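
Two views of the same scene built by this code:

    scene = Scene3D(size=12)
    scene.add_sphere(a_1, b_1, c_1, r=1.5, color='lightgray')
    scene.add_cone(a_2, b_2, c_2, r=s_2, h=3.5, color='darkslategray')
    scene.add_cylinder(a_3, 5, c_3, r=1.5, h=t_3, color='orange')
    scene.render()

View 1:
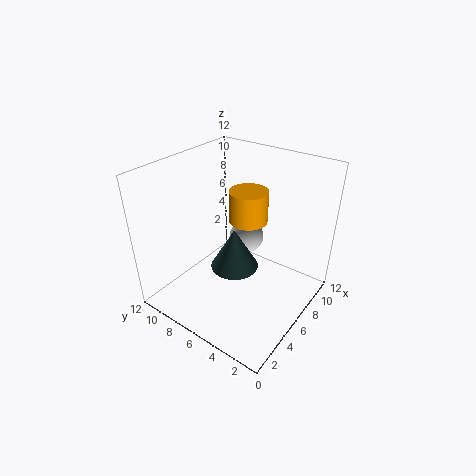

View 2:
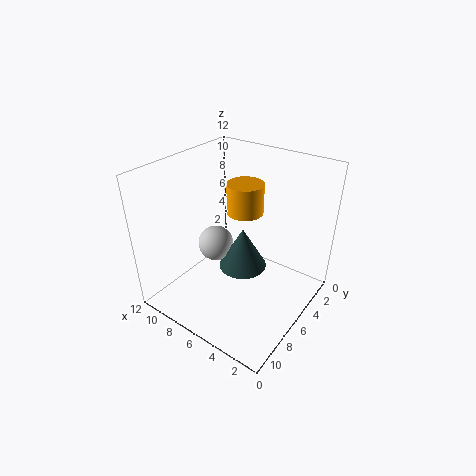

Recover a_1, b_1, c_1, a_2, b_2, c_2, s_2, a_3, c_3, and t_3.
a_1 = 8; b_1 = 6.5; c_1 = 5; a_2 = 5.5; b_2 = 6; c_2 = 3.5; s_2 = 2; a_3 = 6; c_3 = 8; t_3 = 2.5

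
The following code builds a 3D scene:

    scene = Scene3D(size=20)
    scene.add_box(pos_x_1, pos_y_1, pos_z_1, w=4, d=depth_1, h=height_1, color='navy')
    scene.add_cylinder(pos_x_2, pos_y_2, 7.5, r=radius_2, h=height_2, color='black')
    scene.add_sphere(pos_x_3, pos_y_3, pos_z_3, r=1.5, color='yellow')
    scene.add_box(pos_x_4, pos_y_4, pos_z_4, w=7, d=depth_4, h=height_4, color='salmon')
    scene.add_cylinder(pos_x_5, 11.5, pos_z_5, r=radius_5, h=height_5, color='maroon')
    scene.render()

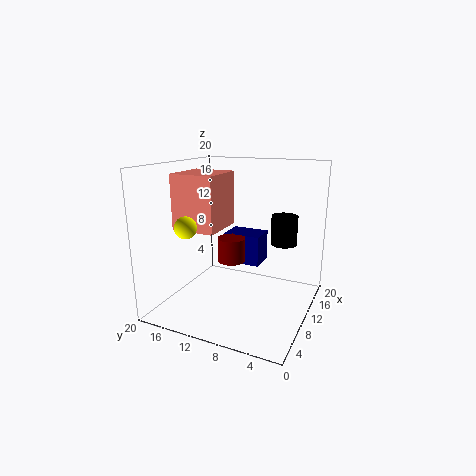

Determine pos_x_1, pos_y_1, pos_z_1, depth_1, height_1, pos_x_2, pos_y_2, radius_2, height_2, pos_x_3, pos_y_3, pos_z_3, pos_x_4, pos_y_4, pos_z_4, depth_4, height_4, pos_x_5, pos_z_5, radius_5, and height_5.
pos_x_1 = 12.5
pos_y_1 = 8
pos_z_1 = 5
depth_1 = 5.5
height_1 = 4.5
pos_x_2 = 17
pos_y_2 = 5.5
radius_2 = 2
height_2 = 4.5
pos_x_3 = 5.5
pos_y_3 = 15.5
pos_z_3 = 12
pos_x_4 = 8
pos_y_4 = 13
pos_z_4 = 10.5
depth_4 = 6.5
height_4 = 8
pos_x_5 = 11
pos_z_5 = 6
radius_5 = 2
height_5 = 3.5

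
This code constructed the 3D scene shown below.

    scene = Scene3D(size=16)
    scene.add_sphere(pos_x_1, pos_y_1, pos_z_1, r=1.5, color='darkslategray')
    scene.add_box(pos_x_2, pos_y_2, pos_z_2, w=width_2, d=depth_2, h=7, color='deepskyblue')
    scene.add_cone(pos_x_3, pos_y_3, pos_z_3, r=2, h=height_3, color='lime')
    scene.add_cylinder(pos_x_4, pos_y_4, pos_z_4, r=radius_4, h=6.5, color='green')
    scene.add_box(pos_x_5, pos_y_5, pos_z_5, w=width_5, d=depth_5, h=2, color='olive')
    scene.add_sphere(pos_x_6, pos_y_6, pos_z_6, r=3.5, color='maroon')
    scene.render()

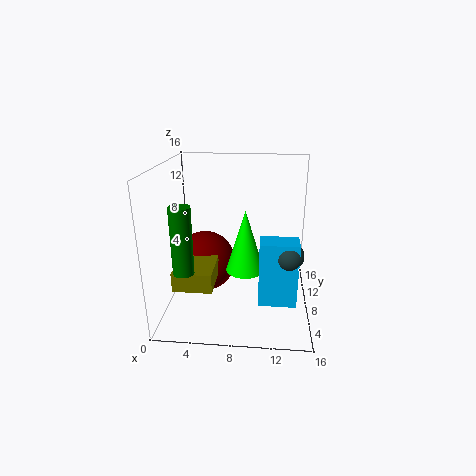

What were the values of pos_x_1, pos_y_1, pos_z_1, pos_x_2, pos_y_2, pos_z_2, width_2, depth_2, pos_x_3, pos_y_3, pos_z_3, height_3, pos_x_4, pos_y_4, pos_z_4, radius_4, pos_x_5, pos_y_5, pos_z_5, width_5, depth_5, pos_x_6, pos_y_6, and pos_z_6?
pos_x_1 = 13.5
pos_y_1 = 5
pos_z_1 = 7.5
pos_x_2 = 10.5
pos_y_2 = 4
pos_z_2 = 2
width_2 = 4
depth_2 = 2.5
pos_x_3 = 9
pos_y_3 = 5.5
pos_z_3 = 5.5
height_3 = 6.5
pos_x_4 = 3.5
pos_y_4 = 1.5
pos_z_4 = 7
radius_4 = 1
pos_x_5 = 2
pos_y_5 = 2
pos_z_5 = 4.5
width_5 = 4
depth_5 = 4.5
pos_x_6 = 4
pos_y_6 = 9
pos_z_6 = 4.5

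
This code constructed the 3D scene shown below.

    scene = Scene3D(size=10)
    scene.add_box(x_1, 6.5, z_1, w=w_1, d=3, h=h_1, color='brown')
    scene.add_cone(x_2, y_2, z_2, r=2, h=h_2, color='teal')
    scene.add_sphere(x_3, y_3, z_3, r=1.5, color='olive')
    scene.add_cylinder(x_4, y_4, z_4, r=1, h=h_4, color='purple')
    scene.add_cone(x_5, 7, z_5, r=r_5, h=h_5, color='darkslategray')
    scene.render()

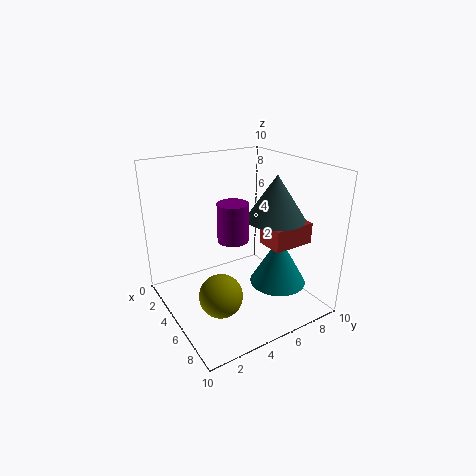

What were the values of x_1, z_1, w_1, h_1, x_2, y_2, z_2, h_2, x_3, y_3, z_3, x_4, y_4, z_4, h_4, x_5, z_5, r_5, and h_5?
x_1 = 5.5; z_1 = 4.5; w_1 = 2; h_1 = 1.5; x_2 = 6.5; y_2 = 7.5; z_2 = 1.5; h_2 = 3.5; x_3 = 6; y_3 = 3; z_3 = 1.5; x_4 = 6; y_4 = 4; z_4 = 5.5; h_4 = 2.5; x_5 = 6.5; z_5 = 6.5; r_5 = 2; h_5 = 3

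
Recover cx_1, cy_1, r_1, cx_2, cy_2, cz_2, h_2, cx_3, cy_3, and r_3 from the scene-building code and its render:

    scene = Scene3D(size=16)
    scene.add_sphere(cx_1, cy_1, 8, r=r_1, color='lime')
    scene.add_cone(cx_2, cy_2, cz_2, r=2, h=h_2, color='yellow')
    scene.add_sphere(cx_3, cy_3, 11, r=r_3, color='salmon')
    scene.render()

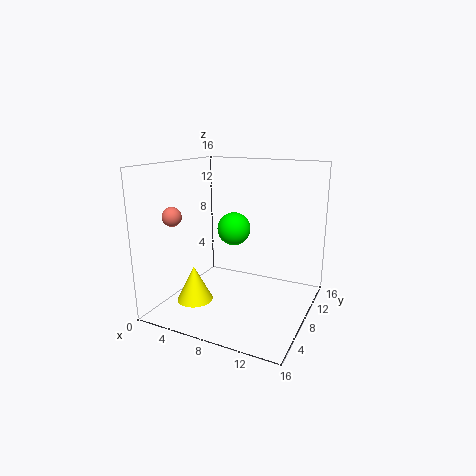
cx_1 = 6; cy_1 = 11; r_1 = 2; cx_2 = 4; cy_2 = 5; cz_2 = 1; h_2 = 4; cx_3 = 3; cy_3 = 3; r_3 = 1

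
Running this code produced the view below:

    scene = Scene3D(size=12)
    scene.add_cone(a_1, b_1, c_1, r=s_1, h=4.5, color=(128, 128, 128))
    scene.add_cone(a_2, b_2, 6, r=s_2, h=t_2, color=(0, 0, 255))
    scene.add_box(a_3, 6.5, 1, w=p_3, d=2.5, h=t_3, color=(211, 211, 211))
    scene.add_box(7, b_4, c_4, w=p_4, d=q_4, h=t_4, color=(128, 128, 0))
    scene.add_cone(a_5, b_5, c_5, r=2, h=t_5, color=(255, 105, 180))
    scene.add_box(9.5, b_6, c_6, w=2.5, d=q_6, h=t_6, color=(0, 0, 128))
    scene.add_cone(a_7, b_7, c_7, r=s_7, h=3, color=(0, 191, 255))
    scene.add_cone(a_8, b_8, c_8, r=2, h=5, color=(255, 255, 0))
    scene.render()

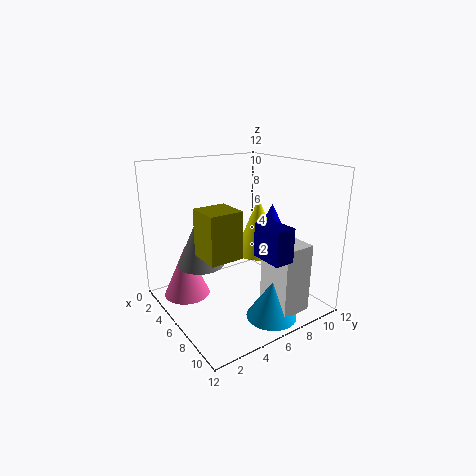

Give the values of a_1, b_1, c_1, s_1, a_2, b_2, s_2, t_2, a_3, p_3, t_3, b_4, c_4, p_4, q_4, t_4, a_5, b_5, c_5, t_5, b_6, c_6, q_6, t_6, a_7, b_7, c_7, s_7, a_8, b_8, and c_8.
a_1 = 4, b_1 = 3.5, c_1 = 3.5, s_1 = 2, a_2 = 5, b_2 = 10.5, s_2 = 1, t_2 = 2, a_3 = 8.5, p_3 = 3, t_3 = 5.5, b_4 = 1.5, c_4 = 6, p_4 = 2.5, q_4 = 2.5, t_4 = 3.5, a_5 = 3, b_5 = 2.5, c_5 = 0.5, t_5 = 4.5, b_6 = 5, c_6 = 6, q_6 = 1.5, t_6 = 2.5, a_7 = 10, b_7 = 6.5, c_7 = 0.5, s_7 = 2, a_8 = 5.5, b_8 = 8.5, c_8 = 4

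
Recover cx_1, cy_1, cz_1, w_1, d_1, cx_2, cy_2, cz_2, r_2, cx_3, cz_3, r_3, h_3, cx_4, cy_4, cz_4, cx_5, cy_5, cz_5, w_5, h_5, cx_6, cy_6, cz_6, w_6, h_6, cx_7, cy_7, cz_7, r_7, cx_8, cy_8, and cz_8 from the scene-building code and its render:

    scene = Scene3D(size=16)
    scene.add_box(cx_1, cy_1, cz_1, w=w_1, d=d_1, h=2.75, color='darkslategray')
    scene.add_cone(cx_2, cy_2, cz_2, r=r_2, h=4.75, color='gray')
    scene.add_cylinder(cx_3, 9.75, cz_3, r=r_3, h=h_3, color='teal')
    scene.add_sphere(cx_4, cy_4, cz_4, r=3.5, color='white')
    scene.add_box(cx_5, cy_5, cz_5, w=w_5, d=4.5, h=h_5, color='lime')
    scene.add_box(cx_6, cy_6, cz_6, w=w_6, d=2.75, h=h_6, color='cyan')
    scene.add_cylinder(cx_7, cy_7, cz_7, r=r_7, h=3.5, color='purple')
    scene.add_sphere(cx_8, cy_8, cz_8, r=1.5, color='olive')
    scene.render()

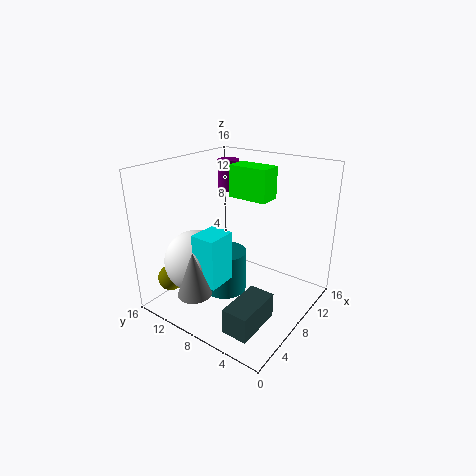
cx_1 = 1.5
cy_1 = 2.5
cz_1 = 0.75
w_1 = 5.25
d_1 = 2.75
cx_2 = 1.75
cy_2 = 9
cz_2 = 3.75
r_2 = 1.75
cx_3 = 7.75
cz_3 = 1
r_3 = 2.5
h_3 = 5
cx_4 = 5
cy_4 = 11.75
cz_4 = 5.25
cx_5 = 8.75
cy_5 = 5.25
cz_5 = 12.25
w_5 = 2.5
h_5 = 3.5
cx_6 = 3
cy_6 = 7.5
cz_6 = 4
w_6 = 3.25
h_6 = 5.5
cx_7 = 11
cy_7 = 11.5
cz_7 = 12.25
r_7 = 1.25
cx_8 = 3.5
cy_8 = 14.5
cz_8 = 2.75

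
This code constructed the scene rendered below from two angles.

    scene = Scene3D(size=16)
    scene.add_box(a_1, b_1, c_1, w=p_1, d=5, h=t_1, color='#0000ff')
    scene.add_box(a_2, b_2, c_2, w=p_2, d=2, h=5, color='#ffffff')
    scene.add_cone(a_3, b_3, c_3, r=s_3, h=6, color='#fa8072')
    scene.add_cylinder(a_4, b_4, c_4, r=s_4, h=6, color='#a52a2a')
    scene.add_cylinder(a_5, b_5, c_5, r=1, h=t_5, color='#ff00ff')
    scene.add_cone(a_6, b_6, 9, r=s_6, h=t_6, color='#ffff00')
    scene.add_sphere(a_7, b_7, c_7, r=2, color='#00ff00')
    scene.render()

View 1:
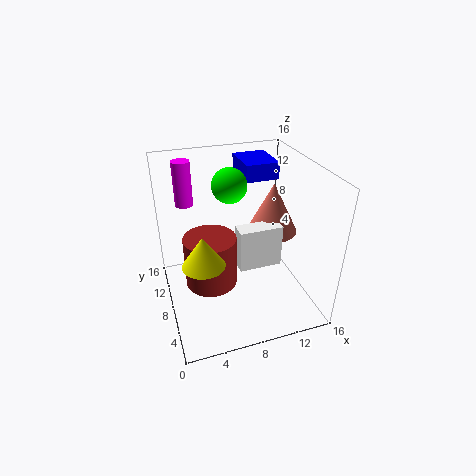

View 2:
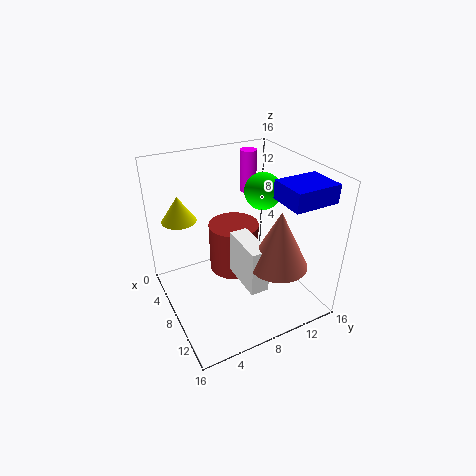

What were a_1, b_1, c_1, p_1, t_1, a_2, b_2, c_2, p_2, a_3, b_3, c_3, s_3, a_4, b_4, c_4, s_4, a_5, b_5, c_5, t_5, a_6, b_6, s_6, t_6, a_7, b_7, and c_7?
a_1 = 10, b_1 = 11, c_1 = 13, p_1 = 4, t_1 = 2, a_2 = 8, b_2 = 7, c_2 = 4, p_2 = 5, a_3 = 13, b_3 = 10, c_3 = 7, s_3 = 3, a_4 = 5, b_4 = 9, c_4 = 2, s_4 = 3, a_5 = 3, b_5 = 12, c_5 = 11, t_5 = 5, a_6 = 3, b_6 = 3, s_6 = 2, t_6 = 3, a_7 = 8, b_7 = 11, c_7 = 13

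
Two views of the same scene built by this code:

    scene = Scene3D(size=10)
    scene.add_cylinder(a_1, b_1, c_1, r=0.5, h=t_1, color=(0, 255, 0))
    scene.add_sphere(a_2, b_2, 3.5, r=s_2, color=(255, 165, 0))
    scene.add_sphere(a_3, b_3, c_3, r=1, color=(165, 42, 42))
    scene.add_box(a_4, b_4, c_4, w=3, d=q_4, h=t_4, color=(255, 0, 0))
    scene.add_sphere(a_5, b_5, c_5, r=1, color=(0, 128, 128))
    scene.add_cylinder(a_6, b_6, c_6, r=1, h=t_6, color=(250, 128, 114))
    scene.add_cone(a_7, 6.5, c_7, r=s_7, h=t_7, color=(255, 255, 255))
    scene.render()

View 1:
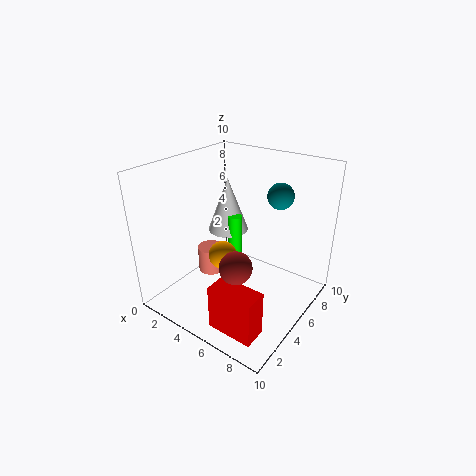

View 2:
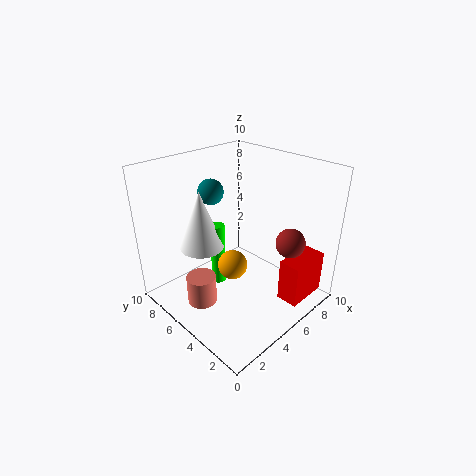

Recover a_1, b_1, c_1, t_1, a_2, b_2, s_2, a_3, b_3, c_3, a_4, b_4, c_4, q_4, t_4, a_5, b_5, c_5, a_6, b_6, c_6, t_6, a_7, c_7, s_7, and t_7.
a_1 = 4
b_1 = 6
c_1 = 1.5
t_1 = 4.5
a_2 = 4
b_2 = 4.5
s_2 = 1
a_3 = 7
b_3 = 2
c_3 = 5
a_4 = 6
b_4 = 0.5
c_4 = 1
q_4 = 1.5
t_4 = 3
a_5 = 6
b_5 = 9
c_5 = 7
a_6 = 2
b_6 = 5.5
c_6 = 1
t_6 = 2
a_7 = 3
c_7 = 4.5
s_7 = 1.5
t_7 = 4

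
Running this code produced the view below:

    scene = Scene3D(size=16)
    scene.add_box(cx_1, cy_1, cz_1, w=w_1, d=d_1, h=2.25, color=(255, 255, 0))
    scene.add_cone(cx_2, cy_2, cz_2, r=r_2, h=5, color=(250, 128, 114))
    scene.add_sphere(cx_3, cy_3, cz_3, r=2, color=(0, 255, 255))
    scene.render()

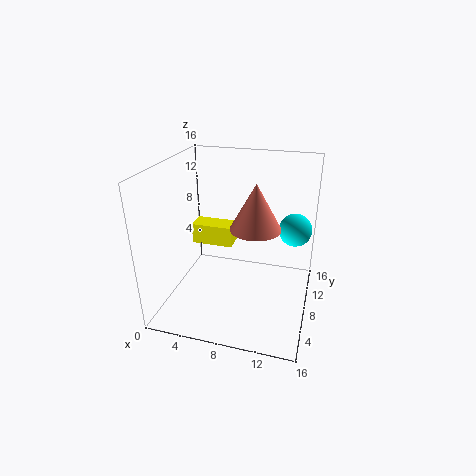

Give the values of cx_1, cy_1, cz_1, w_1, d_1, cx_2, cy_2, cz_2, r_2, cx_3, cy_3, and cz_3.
cx_1 = 3, cy_1 = 7, cz_1 = 7.25, w_1 = 4.5, d_1 = 2.25, cx_2 = 10, cy_2 = 7.75, cz_2 = 9.5, r_2 = 2.75, cx_3 = 13.75, cy_3 = 13.25, cz_3 = 7.25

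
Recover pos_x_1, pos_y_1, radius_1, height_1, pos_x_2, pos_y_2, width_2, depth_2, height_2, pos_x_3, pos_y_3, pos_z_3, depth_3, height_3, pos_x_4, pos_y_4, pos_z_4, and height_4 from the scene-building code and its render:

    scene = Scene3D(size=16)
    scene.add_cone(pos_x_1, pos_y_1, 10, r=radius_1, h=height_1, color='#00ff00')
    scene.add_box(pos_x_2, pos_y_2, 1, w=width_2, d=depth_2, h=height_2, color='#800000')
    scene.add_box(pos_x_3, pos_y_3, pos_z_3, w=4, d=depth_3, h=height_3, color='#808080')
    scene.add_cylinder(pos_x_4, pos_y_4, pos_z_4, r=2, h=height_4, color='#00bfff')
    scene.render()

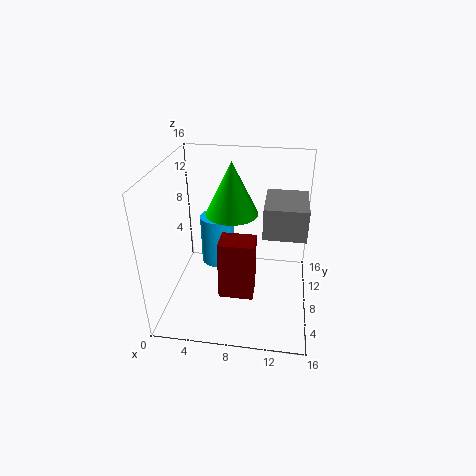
pos_x_1 = 7; pos_y_1 = 10; radius_1 = 3; height_1 = 6; pos_x_2 = 6; pos_y_2 = 6; width_2 = 4; depth_2 = 3; height_2 = 7; pos_x_3 = 11; pos_y_3 = 3; pos_z_3 = 11; depth_3 = 5; height_3 = 3; pos_x_4 = 5; pos_y_4 = 11; pos_z_4 = 3; height_4 = 6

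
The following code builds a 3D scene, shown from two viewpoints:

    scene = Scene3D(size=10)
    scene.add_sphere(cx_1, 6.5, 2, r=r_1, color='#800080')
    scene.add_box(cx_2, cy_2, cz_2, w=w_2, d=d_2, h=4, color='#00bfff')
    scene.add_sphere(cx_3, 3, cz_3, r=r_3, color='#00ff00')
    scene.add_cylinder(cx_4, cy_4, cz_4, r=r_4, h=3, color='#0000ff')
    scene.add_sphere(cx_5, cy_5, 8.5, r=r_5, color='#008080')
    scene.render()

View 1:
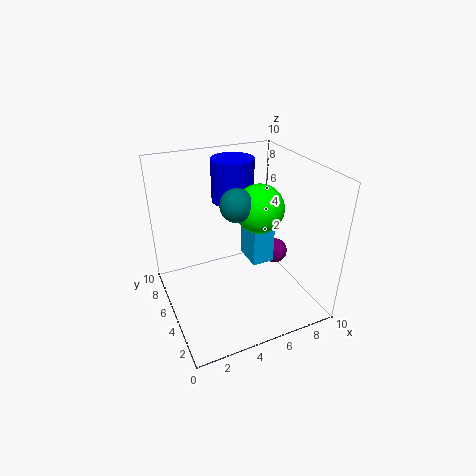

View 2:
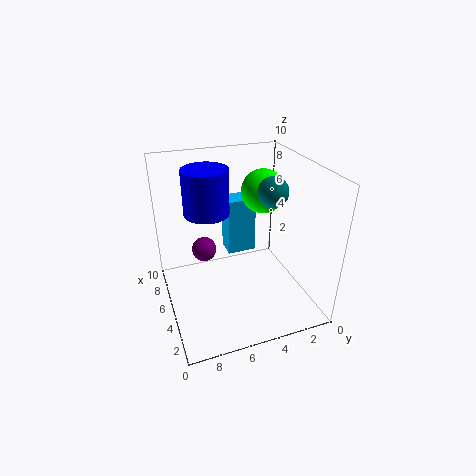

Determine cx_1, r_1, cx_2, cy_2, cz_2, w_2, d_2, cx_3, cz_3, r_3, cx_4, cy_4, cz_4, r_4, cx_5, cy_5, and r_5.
cx_1 = 9; r_1 = 1; cx_2 = 5.5; cy_2 = 3.5; cz_2 = 3.5; w_2 = 1.5; d_2 = 2; cx_3 = 5.5; cz_3 = 8; r_3 = 1.5; cx_4 = 5.5; cy_4 = 7; cz_4 = 7; r_4 = 1.5; cx_5 = 4; cy_5 = 3; r_5 = 1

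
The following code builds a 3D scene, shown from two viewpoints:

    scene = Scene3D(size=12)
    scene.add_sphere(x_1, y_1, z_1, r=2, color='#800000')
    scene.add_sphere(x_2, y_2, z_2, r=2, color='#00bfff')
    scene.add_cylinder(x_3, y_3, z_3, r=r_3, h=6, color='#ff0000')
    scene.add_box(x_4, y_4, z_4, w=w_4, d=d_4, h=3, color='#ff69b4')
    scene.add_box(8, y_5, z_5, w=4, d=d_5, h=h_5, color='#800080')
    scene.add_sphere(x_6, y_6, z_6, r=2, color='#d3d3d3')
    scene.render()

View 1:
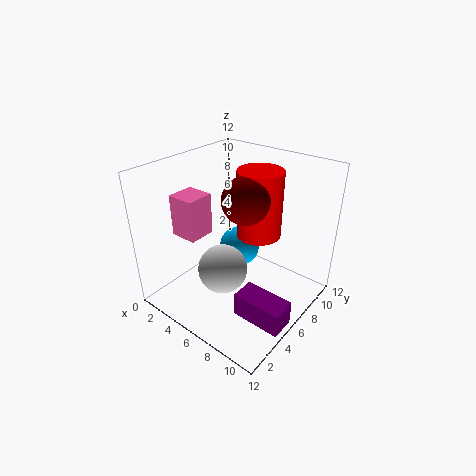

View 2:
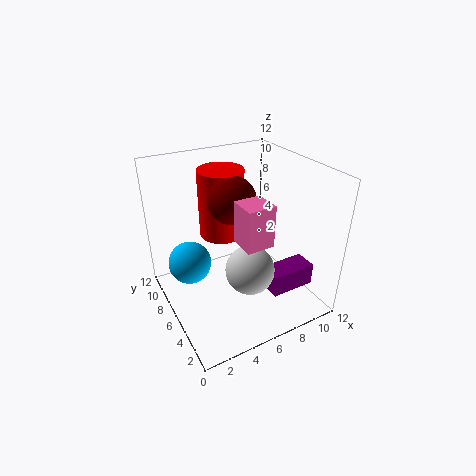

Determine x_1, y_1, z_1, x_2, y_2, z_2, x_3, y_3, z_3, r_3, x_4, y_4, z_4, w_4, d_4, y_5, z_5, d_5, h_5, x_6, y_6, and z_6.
x_1 = 6; y_1 = 7; z_1 = 9; x_2 = 3; y_2 = 10; z_2 = 2; x_3 = 6; y_3 = 9; z_3 = 5; r_3 = 2; x_4 = 4; y_4 = 1; z_4 = 8; w_4 = 2; d_4 = 2; y_5 = 3; z_5 = 1; d_5 = 2; h_5 = 2; x_6 = 6; y_6 = 4; z_6 = 4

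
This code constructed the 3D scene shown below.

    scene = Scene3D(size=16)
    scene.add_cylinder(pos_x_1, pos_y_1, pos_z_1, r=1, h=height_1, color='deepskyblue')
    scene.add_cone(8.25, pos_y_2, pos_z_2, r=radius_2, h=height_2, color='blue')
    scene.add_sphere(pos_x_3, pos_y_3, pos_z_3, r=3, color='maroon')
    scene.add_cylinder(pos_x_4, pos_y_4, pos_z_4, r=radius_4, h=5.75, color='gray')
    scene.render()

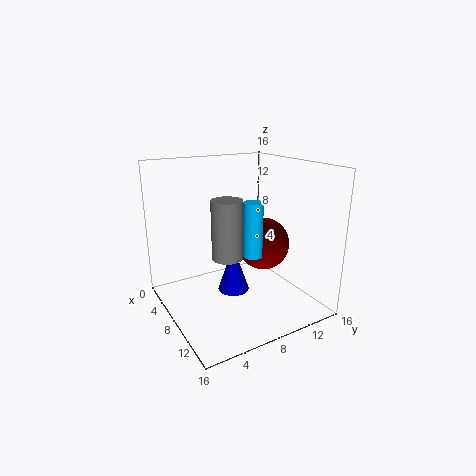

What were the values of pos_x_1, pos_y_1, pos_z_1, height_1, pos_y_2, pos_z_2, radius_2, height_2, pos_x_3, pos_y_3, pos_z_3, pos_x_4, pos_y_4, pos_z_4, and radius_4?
pos_x_1 = 11, pos_y_1 = 8, pos_z_1 = 7, height_1 = 5.75, pos_y_2 = 7.25, pos_z_2 = 2, radius_2 = 1.75, height_2 = 5.25, pos_x_3 = 8.25, pos_y_3 = 11.25, pos_z_3 = 6.75, pos_x_4 = 11.5, pos_y_4 = 4.75, pos_z_4 = 7.75, radius_4 = 1.5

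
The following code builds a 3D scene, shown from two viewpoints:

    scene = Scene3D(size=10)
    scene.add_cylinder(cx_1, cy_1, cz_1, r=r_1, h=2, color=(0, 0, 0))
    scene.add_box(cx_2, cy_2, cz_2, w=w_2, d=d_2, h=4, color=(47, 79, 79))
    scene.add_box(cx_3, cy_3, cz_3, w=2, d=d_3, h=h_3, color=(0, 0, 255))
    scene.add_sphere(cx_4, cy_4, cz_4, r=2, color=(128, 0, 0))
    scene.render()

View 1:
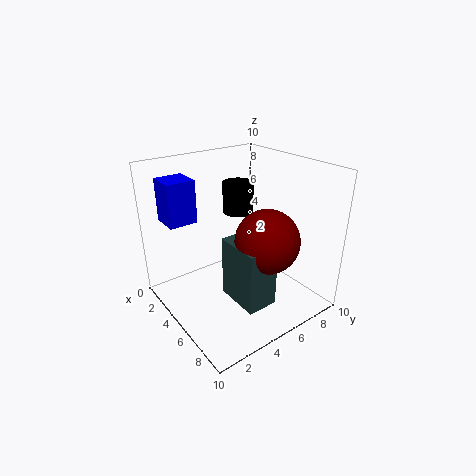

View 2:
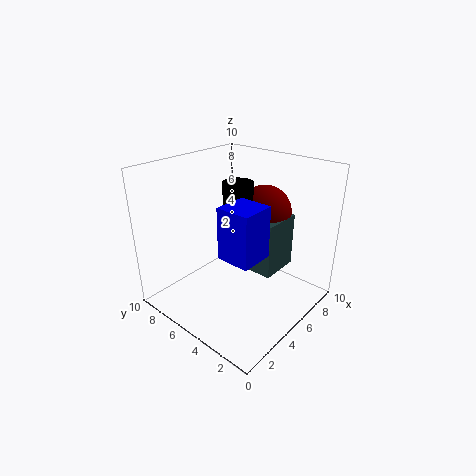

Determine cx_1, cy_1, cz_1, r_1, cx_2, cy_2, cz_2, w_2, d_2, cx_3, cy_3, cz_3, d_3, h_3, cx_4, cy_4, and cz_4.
cx_1 = 5
cy_1 = 5
cz_1 = 7
r_1 = 1
cx_2 = 6
cy_2 = 3
cz_2 = 2
w_2 = 3
d_2 = 2
cx_3 = 1
cy_3 = 1
cz_3 = 6
d_3 = 2
h_3 = 3
cx_4 = 8
cy_4 = 5
cz_4 = 6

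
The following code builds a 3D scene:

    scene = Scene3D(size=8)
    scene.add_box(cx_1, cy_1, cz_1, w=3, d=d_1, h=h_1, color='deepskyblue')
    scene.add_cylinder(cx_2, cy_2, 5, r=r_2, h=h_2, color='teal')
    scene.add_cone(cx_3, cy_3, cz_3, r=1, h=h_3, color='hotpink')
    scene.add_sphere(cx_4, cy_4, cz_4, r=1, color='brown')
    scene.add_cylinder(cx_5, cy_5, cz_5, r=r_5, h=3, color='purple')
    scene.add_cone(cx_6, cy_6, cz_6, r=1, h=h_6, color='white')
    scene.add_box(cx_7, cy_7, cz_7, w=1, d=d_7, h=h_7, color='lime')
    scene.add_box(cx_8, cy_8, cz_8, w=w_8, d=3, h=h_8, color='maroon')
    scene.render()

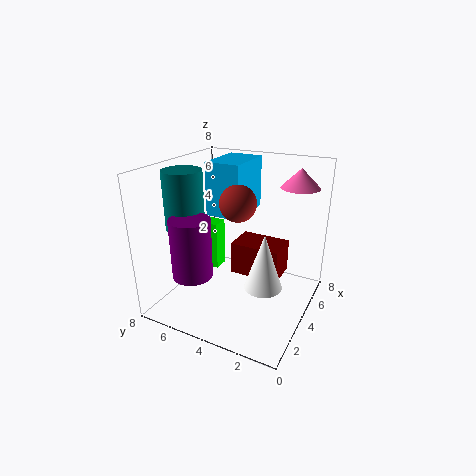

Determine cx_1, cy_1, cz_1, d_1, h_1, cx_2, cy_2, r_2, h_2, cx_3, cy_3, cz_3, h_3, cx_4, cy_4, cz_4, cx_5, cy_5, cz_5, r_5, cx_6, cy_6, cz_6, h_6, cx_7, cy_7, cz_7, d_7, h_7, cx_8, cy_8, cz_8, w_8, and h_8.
cx_1 = 4, cy_1 = 4, cz_1 = 5, d_1 = 2, h_1 = 3, cx_2 = 2, cy_2 = 6, r_2 = 1, h_2 = 3, cx_3 = 5, cy_3 = 1, cz_3 = 7, h_3 = 1, cx_4 = 4, cy_4 = 4, cz_4 = 6, cx_5 = 1, cy_5 = 5, cz_5 = 3, r_5 = 1, cx_6 = 3, cy_6 = 2, cz_6 = 2, h_6 = 3, cx_7 = 5, cy_7 = 6, cz_7 = 1, d_7 = 2, h_7 = 3, cx_8 = 5, cy_8 = 2, cz_8 = 1, w_8 = 2, h_8 = 2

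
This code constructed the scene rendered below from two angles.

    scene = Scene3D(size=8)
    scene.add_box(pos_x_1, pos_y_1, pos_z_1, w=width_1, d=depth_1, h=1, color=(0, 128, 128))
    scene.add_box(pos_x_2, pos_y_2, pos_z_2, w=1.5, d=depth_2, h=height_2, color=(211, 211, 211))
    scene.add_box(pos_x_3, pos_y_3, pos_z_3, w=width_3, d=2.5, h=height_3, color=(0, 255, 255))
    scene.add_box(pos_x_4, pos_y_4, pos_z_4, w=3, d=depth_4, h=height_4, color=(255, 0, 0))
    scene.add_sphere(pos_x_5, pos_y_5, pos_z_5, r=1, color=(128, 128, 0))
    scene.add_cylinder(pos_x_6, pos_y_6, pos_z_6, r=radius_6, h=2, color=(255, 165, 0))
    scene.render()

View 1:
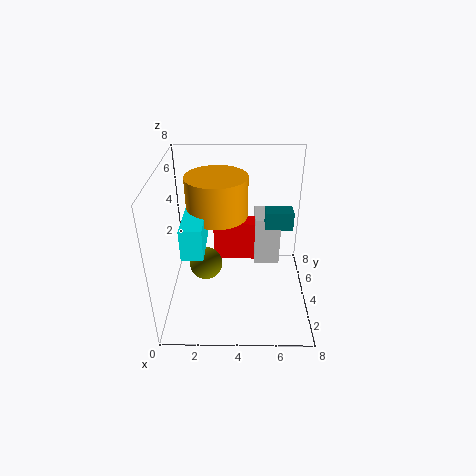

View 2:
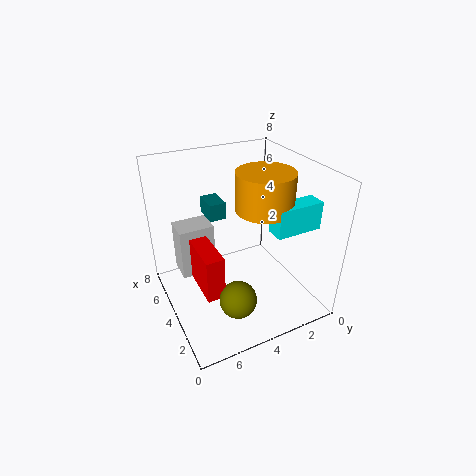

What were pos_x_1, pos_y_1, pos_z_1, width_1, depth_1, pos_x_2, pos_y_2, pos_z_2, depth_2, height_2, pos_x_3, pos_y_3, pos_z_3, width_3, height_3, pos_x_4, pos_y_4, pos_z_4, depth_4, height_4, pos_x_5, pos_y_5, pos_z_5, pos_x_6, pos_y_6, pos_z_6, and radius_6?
pos_x_1 = 5.5; pos_y_1 = 4; pos_z_1 = 4.5; width_1 = 1.5; depth_1 = 1; pos_x_2 = 5; pos_y_2 = 5; pos_z_2 = 1.5; depth_2 = 2; height_2 = 3; pos_x_3 = 1.5; pos_y_3 = 0.5; pos_z_3 = 5; width_3 = 1; height_3 = 1.5; pos_x_4 = 2.5; pos_y_4 = 5.5; pos_z_4 = 1.5; depth_4 = 1; height_4 = 2.5; pos_x_5 = 2; pos_y_5 = 5; pos_z_5 = 1.5; pos_x_6 = 3; pos_y_6 = 3; pos_z_6 = 6; radius_6 = 1.5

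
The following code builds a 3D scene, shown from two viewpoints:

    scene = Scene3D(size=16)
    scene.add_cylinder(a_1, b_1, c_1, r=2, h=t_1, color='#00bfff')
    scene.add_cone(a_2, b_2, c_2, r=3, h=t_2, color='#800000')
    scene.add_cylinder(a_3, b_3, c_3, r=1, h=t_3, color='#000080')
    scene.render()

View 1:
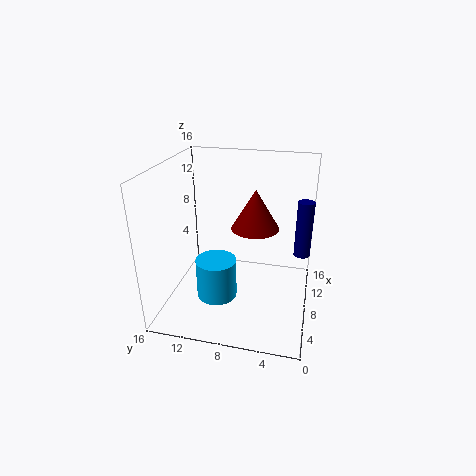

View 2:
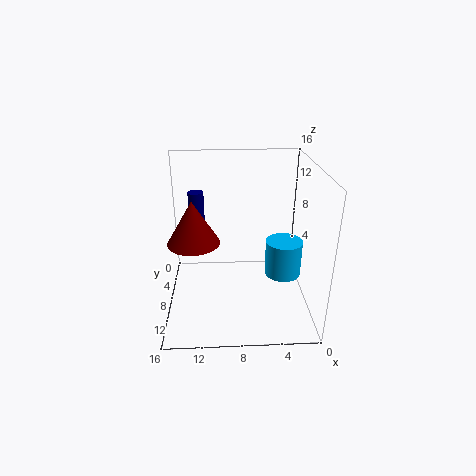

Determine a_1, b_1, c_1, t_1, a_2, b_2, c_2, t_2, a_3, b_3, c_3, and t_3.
a_1 = 3
b_1 = 9
c_1 = 4
t_1 = 4
a_2 = 13
b_2 = 7
c_2 = 7
t_2 = 5
a_3 = 13
b_3 = 1
c_3 = 4
t_3 = 7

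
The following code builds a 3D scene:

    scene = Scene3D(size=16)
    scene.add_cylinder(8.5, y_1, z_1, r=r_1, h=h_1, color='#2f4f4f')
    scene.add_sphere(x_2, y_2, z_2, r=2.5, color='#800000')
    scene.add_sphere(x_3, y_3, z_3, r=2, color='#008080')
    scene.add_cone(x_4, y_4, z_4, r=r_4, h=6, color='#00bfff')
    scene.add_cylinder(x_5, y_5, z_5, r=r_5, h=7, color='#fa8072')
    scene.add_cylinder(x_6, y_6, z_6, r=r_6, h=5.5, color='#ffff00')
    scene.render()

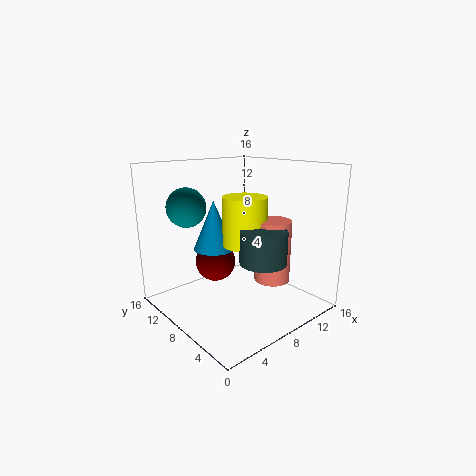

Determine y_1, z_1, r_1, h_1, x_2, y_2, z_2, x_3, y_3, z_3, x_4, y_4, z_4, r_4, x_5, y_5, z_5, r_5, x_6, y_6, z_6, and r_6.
y_1 = 4.5; z_1 = 6; r_1 = 2.5; h_1 = 3.5; x_2 = 8.5; y_2 = 13; z_2 = 3.5; x_3 = 2.5; y_3 = 9.5; z_3 = 12; x_4 = 8; y_4 = 12.5; z_4 = 5.5; r_4 = 2.5; x_5 = 11; y_5 = 5.5; z_5 = 3; r_5 = 2; x_6 = 9; y_6 = 8; z_6 = 7; r_6 = 2.5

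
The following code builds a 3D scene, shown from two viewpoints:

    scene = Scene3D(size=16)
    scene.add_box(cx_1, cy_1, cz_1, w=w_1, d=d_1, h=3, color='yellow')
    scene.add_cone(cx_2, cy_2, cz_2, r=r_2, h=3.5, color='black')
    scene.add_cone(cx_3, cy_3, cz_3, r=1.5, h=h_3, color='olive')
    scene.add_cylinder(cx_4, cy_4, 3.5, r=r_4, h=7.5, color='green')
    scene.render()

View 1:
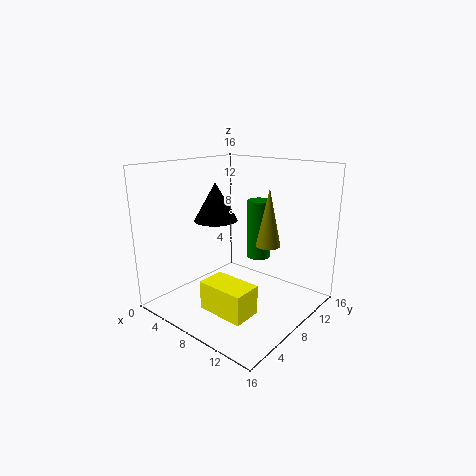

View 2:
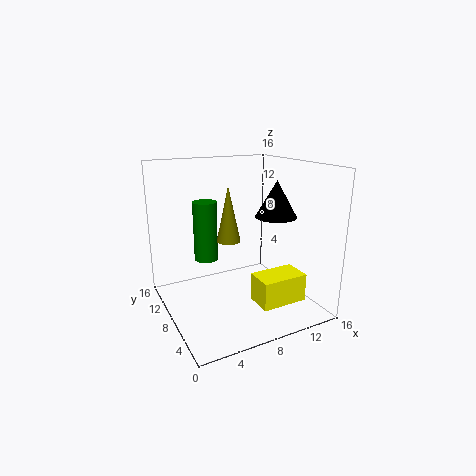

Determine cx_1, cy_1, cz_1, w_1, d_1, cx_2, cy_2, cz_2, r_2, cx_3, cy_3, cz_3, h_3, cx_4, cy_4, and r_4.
cx_1 = 8; cy_1 = 2; cz_1 = 2; w_1 = 5; d_1 = 3; cx_2 = 9.5; cy_2 = 3; cz_2 = 11.5; r_2 = 2; cx_3 = 9; cy_3 = 12.5; cz_3 = 6; h_3 = 7; cx_4 = 6.5; cy_4 = 14; r_4 = 1.5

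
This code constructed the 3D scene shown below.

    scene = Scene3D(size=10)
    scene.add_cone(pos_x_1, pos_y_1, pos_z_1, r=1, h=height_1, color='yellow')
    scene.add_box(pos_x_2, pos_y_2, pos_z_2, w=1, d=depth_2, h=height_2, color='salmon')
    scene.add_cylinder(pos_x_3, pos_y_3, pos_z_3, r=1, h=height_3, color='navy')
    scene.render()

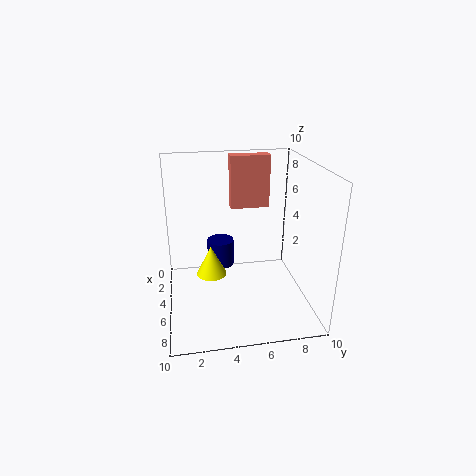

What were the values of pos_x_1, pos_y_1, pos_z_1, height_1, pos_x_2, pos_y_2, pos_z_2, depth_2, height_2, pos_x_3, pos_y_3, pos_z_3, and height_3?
pos_x_1 = 6, pos_y_1 = 3, pos_z_1 = 3, height_1 = 2, pos_x_2 = 1, pos_y_2 = 5, pos_z_2 = 6, depth_2 = 3, height_2 = 4, pos_x_3 = 3, pos_y_3 = 4, pos_z_3 = 2, height_3 = 2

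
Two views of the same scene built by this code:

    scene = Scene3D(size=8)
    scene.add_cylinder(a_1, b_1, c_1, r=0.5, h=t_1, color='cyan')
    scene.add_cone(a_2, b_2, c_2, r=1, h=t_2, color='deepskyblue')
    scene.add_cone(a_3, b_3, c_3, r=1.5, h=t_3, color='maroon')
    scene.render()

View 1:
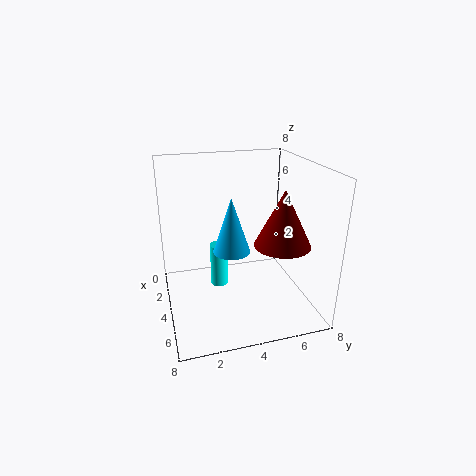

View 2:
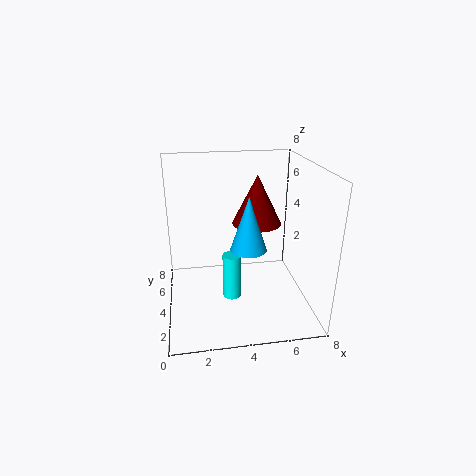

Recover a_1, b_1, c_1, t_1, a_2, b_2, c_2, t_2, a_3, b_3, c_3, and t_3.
a_1 = 3.5
b_1 = 3
c_1 = 1
t_1 = 2.5
a_2 = 4.5
b_2 = 3.5
c_2 = 3.5
t_2 = 3
a_3 = 5.5
b_3 = 6
c_3 = 4
t_3 = 3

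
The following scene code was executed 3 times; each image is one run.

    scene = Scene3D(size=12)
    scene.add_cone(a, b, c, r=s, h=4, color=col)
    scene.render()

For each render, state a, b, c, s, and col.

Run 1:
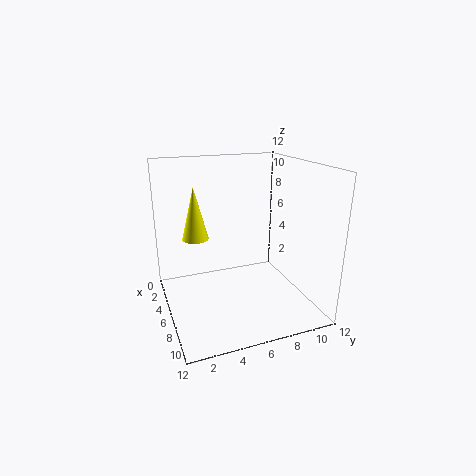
a = 6.75, b = 2.25, c = 6.75, s = 1, col = 'yellow'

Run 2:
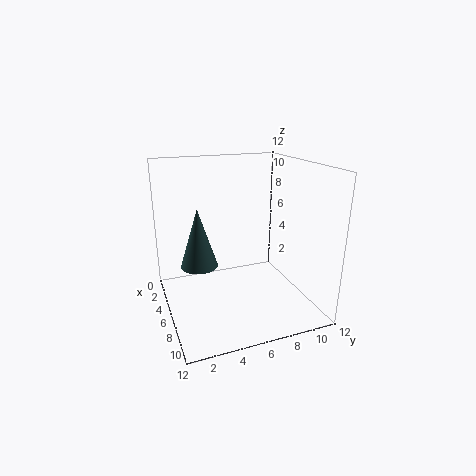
a = 9.75, b = 1.75, c = 6, s = 1.25, col = 'darkslategray'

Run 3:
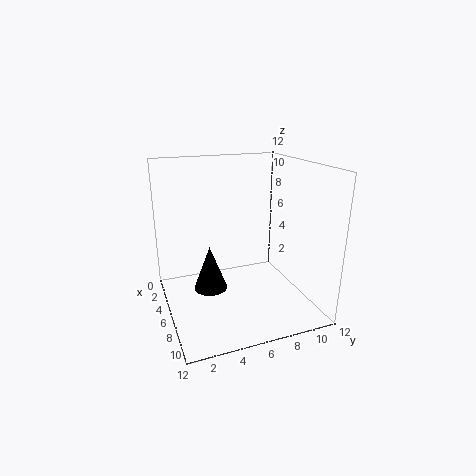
a = 4.25, b = 4, c = 0.75, s = 1.5, col = 'black'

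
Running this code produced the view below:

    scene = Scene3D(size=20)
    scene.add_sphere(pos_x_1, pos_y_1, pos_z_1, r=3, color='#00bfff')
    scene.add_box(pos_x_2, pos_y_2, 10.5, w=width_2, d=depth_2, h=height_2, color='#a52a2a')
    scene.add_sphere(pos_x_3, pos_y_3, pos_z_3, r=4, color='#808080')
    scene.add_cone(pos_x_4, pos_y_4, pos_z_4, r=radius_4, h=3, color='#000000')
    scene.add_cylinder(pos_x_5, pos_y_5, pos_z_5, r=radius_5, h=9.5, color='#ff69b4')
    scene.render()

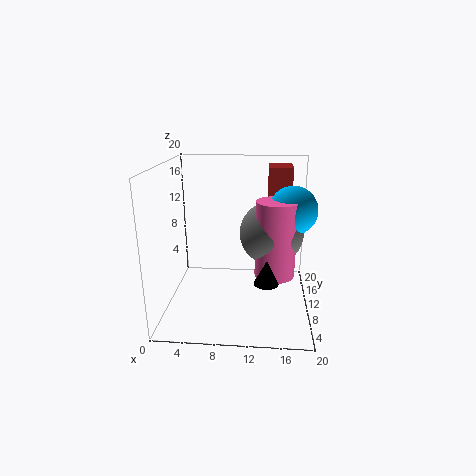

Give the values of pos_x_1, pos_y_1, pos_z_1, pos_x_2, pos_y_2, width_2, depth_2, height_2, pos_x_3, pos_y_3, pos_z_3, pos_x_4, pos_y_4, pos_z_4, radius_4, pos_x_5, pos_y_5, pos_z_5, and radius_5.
pos_x_1 = 17; pos_y_1 = 7; pos_z_1 = 15; pos_x_2 = 14; pos_y_2 = 14.5; width_2 = 3.5; depth_2 = 4.5; height_2 = 8.5; pos_x_3 = 14.5; pos_y_3 = 7; pos_z_3 = 12; pos_x_4 = 14; pos_y_4 = 3; pos_z_4 = 7; radius_4 = 1.5; pos_x_5 = 15; pos_y_5 = 5.5; pos_z_5 = 7; radius_5 = 2.5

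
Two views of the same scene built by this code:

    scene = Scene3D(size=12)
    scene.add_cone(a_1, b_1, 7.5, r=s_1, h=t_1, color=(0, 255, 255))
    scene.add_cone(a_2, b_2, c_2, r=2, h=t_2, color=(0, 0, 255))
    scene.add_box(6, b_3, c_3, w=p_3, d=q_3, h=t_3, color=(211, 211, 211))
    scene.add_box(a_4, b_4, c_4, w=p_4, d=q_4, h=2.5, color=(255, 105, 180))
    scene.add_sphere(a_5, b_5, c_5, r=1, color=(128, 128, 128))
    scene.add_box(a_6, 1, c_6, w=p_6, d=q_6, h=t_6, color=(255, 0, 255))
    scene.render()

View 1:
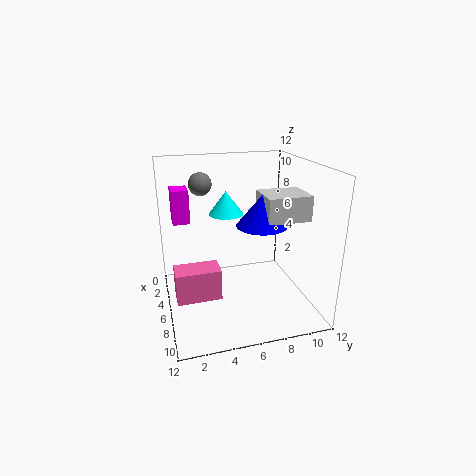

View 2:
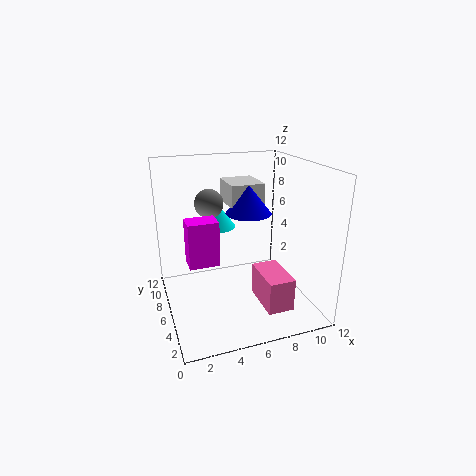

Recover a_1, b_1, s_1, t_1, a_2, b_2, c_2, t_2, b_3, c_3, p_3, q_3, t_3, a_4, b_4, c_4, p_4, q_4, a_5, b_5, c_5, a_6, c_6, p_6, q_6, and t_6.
a_1 = 4; b_1 = 5.5; s_1 = 1.5; t_1 = 2; a_2 = 7.5; b_2 = 7.5; c_2 = 7.5; t_2 = 2.5; b_3 = 7.5; c_3 = 8; p_3 = 3; q_3 = 3.5; t_3 = 2; a_4 = 6.5; b_4 = 0.5; c_4 = 2; p_4 = 2; q_4 = 3.5; a_5 = 3; b_5 = 3.5; c_5 = 10; a_6 = 1; c_6 = 6.5; p_6 = 2; q_6 = 1.5; t_6 = 3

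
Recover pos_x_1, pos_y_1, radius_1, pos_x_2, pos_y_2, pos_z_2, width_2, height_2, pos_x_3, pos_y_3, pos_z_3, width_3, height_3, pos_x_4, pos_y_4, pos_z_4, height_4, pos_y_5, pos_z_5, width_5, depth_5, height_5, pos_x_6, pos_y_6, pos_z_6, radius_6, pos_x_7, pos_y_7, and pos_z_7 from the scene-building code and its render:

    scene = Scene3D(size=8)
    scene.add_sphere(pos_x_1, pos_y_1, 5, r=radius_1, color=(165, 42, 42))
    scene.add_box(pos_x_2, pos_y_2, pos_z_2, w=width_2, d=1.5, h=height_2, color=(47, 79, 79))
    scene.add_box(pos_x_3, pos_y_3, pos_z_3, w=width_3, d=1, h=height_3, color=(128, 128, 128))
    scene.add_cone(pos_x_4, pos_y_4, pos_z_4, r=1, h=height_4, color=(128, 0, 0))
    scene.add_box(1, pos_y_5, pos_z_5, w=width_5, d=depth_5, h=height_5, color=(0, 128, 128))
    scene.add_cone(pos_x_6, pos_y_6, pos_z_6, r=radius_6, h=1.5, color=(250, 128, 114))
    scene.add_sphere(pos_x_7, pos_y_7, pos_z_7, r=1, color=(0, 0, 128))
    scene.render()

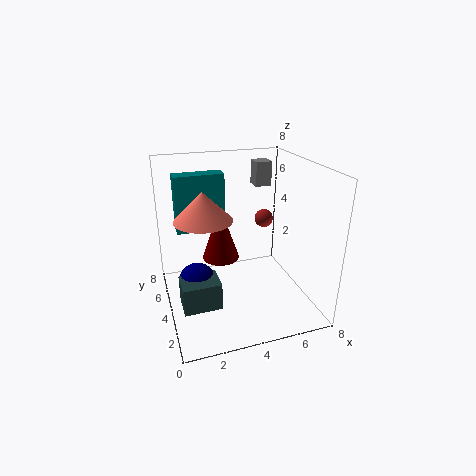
pos_x_1 = 5.5, pos_y_1 = 4, radius_1 = 0.5, pos_x_2 = 0.5, pos_y_2 = 2, pos_z_2 = 1, width_2 = 2, height_2 = 1.5, pos_x_3 = 6, pos_y_3 = 6.5, pos_z_3 = 6, width_3 = 1, height_3 = 1.5, pos_x_4 = 3, pos_y_4 = 4, pos_z_4 = 3, height_4 = 3, pos_y_5 = 6.5, pos_z_5 = 3.5, width_5 = 3, depth_5 = 1, height_5 = 3.5, pos_x_6 = 2, pos_y_6 = 3.5, pos_z_6 = 5.5, radius_6 = 1.5, pos_x_7 = 1.5, pos_y_7 = 3.5, pos_z_7 = 2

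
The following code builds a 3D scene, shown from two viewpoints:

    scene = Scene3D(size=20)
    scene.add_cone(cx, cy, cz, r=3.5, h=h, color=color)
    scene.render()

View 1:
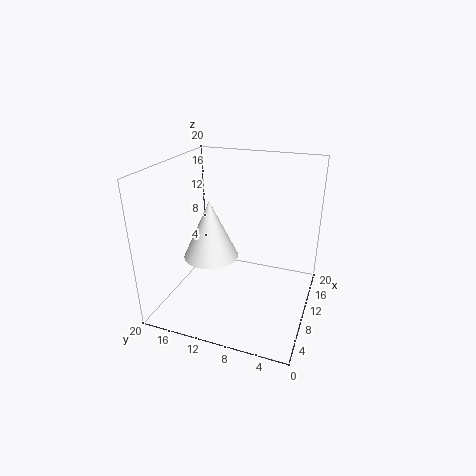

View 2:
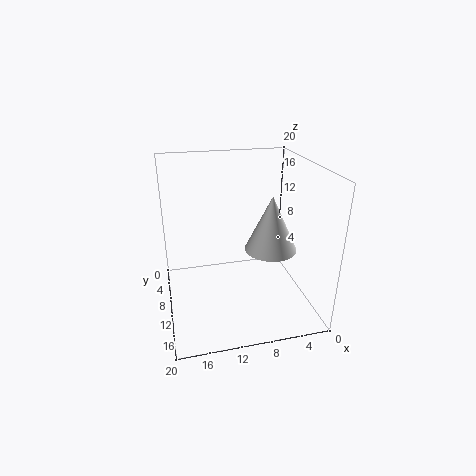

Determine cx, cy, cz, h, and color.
cx = 6
cy = 12.25
cz = 9
h = 7.5
color = 'white'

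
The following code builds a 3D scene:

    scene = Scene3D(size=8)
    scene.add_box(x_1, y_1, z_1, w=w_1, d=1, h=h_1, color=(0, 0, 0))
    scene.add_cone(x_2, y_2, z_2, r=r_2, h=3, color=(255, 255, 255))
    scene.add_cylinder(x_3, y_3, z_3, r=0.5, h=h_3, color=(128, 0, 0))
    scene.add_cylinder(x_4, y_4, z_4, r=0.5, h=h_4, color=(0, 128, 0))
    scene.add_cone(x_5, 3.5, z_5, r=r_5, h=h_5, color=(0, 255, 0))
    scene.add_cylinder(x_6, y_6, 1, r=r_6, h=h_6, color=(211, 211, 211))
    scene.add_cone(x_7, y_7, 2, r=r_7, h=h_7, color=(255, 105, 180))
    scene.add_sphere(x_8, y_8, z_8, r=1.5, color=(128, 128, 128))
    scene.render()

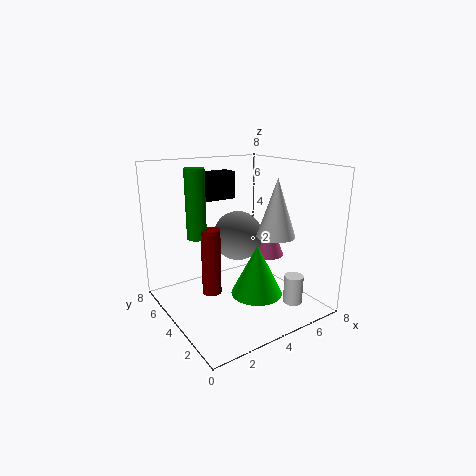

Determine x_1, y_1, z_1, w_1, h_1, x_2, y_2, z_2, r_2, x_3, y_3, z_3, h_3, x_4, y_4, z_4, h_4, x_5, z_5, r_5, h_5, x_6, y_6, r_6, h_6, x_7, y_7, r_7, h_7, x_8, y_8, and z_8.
x_1 = 2
y_1 = 5
z_1 = 6
w_1 = 2.5
h_1 = 1.5
x_2 = 5
y_2 = 2
z_2 = 4.5
r_2 = 1
x_3 = 2
y_3 = 3.5
z_3 = 1.5
h_3 = 3.5
x_4 = 1.5
y_4 = 4
z_4 = 4.5
h_4 = 3.5
x_5 = 5
z_5 = 0.5
r_5 = 1.5
h_5 = 3
x_6 = 5.5
y_6 = 1
r_6 = 0.5
h_6 = 1.5
x_7 = 7
y_7 = 5
r_7 = 1
h_7 = 2.5
x_8 = 5
y_8 = 5.5
z_8 = 3.5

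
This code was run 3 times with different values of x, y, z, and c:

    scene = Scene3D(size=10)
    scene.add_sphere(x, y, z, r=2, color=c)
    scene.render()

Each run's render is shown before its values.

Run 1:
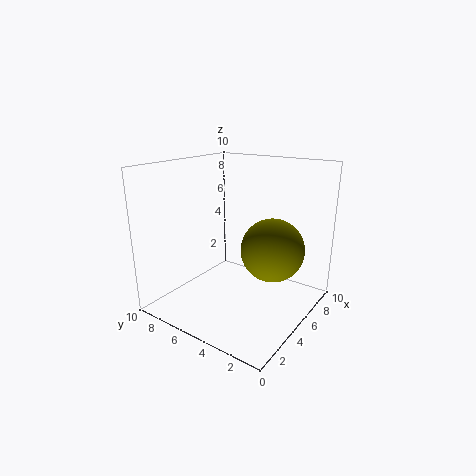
x = 4.5; y = 2; z = 5; c = 'olive'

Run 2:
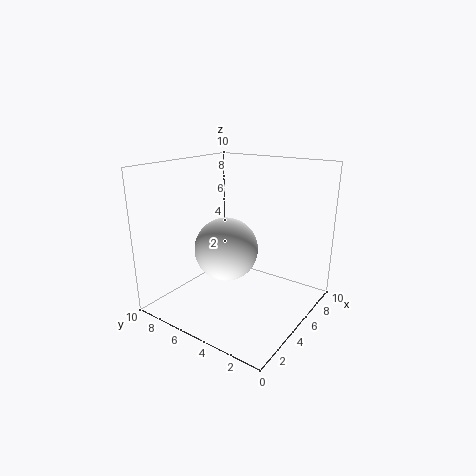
x = 3; y = 4.5; z = 5; c = 'white'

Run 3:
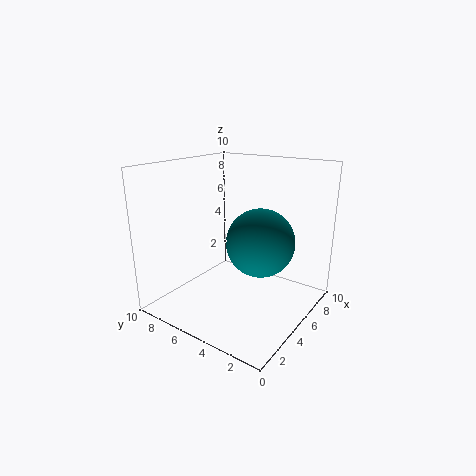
x = 3; y = 2; z = 6; c = 'teal'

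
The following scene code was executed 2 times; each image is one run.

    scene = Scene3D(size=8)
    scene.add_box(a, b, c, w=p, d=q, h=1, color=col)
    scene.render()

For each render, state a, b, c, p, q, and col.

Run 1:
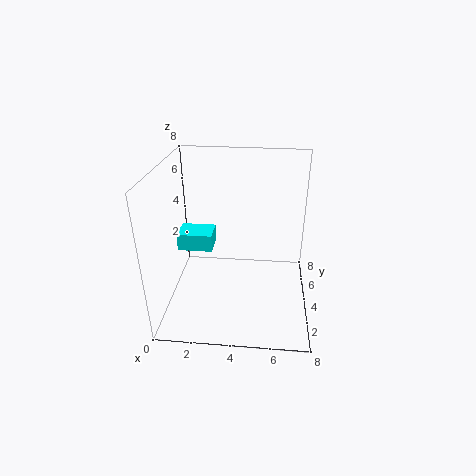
a = 0.5
b = 4
c = 3
p = 2
q = 1.5
col = 'cyan'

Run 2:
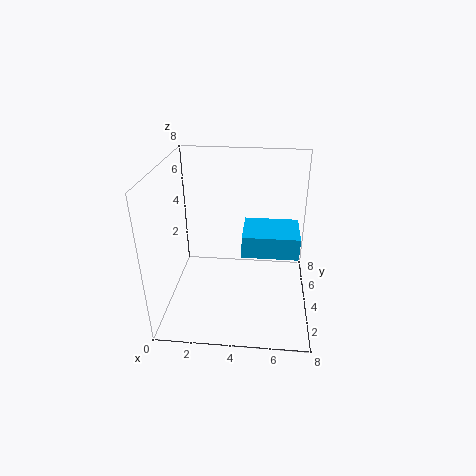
a = 4.5
b = 0.5
c = 5
p = 2.5
q = 2
col = 'deepskyblue'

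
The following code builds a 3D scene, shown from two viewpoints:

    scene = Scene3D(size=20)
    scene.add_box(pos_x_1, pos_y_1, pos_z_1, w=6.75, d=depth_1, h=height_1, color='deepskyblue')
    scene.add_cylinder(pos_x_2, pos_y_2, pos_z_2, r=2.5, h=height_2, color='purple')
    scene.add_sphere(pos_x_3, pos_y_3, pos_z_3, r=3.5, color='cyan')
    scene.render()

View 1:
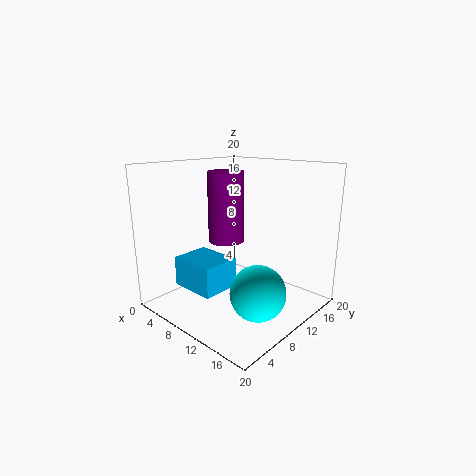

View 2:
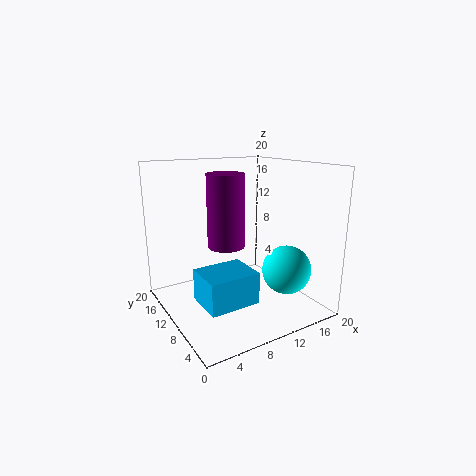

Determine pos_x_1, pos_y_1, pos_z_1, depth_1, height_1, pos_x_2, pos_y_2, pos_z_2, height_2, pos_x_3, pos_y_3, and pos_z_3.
pos_x_1 = 3, pos_y_1 = 4.25, pos_z_1 = 2.75, depth_1 = 5.5, height_1 = 4.25, pos_x_2 = 8, pos_y_2 = 9.75, pos_z_2 = 9.25, height_2 = 9.75, pos_x_3 = 16.25, pos_y_3 = 6.75, pos_z_3 = 5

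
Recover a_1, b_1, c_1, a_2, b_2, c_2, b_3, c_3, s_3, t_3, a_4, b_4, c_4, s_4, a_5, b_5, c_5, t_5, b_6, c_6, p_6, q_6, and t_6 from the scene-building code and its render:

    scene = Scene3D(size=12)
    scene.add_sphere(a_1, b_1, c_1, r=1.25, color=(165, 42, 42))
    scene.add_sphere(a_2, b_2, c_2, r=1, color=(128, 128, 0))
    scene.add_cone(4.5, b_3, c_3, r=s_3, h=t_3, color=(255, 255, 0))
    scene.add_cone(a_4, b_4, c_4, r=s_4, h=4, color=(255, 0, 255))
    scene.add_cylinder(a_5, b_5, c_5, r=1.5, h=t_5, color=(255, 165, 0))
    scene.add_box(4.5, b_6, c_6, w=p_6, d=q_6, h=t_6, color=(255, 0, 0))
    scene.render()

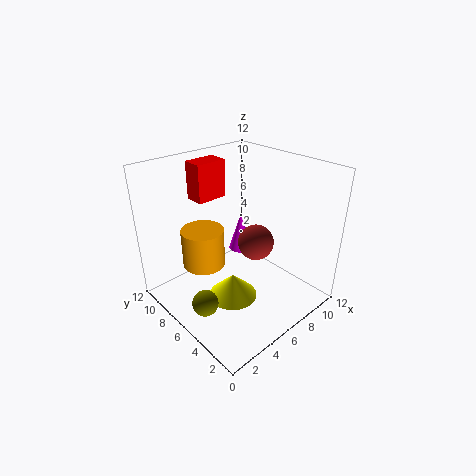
a_1 = 4.5, b_1 = 2.5, c_1 = 7.75, a_2 = 1.25, b_2 = 4.5, c_2 = 2.75, b_3 = 5, c_3 = 1.5, s_3 = 2, t_3 = 2, a_4 = 10.75, b_4 = 10.75, c_4 = 1, s_4 = 1.25, a_5 = 1.75, b_5 = 5, c_5 = 6, t_5 = 2.75, b_6 = 9, c_6 = 8.5, p_6 = 2.75, q_6 = 1.75, t_6 = 3.25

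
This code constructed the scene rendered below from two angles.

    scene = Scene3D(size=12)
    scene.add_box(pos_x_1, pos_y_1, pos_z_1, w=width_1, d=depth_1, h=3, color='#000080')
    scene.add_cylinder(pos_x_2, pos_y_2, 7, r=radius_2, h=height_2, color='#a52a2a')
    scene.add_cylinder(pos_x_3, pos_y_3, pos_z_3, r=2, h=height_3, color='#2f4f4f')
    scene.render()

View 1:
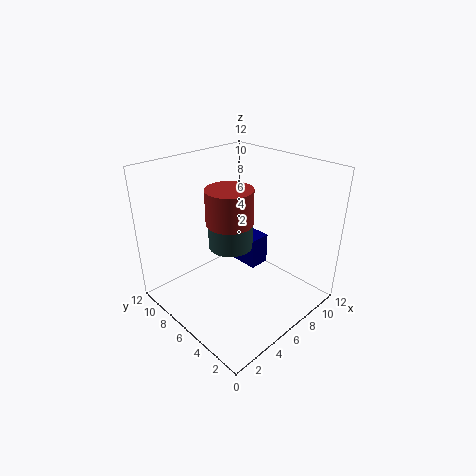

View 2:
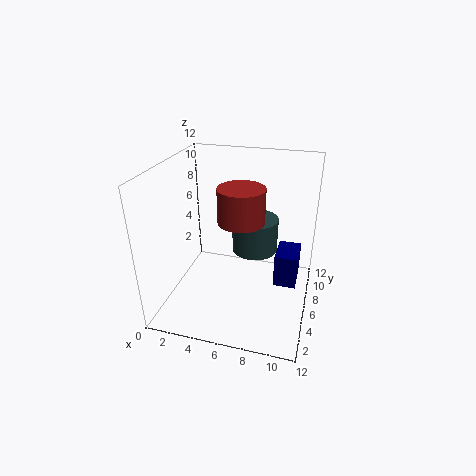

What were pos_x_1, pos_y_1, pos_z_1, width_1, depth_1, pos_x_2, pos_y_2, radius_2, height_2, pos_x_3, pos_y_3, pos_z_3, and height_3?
pos_x_1 = 9
pos_y_1 = 7
pos_z_1 = 1
width_1 = 2
depth_1 = 3
pos_x_2 = 6
pos_y_2 = 7
radius_2 = 2
height_2 = 3
pos_x_3 = 7
pos_y_3 = 8
pos_z_3 = 4
height_3 = 3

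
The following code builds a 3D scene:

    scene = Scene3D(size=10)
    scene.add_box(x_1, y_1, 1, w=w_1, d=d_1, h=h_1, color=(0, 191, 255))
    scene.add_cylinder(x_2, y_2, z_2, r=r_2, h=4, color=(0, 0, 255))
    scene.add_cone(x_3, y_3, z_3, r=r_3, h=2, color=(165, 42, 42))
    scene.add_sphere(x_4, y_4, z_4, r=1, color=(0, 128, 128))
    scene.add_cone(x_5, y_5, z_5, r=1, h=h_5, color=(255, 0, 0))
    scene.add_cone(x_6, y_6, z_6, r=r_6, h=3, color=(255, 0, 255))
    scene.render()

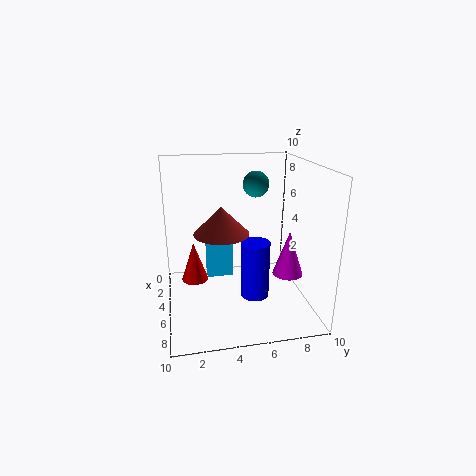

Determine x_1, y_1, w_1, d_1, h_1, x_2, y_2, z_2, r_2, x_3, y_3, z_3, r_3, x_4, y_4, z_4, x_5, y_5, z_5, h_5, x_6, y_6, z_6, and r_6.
x_1 = 2
y_1 = 3
w_1 = 1
d_1 = 2
h_1 = 4
x_2 = 6
y_2 = 6
z_2 = 1
r_2 = 1
x_3 = 4
y_3 = 4
z_3 = 5
r_3 = 2
x_4 = 2
y_4 = 7
z_4 = 8
x_5 = 3
y_5 = 2
z_5 = 1
h_5 = 3
x_6 = 7
y_6 = 8
z_6 = 3
r_6 = 1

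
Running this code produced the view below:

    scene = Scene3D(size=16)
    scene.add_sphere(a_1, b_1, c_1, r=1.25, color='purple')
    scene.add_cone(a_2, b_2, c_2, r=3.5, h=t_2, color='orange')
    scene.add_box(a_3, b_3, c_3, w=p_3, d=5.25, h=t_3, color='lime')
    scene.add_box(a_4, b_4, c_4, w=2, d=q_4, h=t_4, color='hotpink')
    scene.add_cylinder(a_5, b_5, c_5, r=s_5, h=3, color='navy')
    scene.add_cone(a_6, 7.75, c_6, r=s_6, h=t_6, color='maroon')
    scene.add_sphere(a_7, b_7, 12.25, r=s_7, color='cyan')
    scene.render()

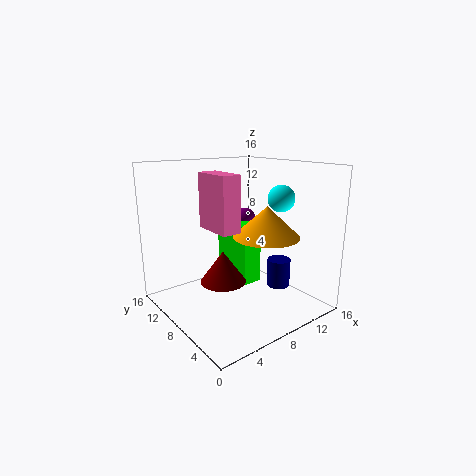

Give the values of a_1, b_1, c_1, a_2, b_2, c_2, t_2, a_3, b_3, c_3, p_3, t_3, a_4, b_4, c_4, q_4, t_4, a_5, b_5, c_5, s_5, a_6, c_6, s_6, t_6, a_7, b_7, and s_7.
a_1 = 11; b_1 = 10.5; c_1 = 9.25; a_2 = 9.25; b_2 = 4.75; c_2 = 8.75; t_2 = 3.25; a_3 = 8.25; b_3 = 7; c_3 = 2.5; p_3 = 2.25; t_3 = 6.75; a_4 = 3.5; b_4 = 4.25; c_4 = 10; q_4 = 4.25; t_4 = 5.5; a_5 = 10.75; b_5 = 4.25; c_5 = 3; s_5 = 1.25; a_6 = 5.75; c_6 = 3.5; s_6 = 2.5; t_6 = 3.5; a_7 = 12.25; b_7 = 5.75; s_7 = 1.5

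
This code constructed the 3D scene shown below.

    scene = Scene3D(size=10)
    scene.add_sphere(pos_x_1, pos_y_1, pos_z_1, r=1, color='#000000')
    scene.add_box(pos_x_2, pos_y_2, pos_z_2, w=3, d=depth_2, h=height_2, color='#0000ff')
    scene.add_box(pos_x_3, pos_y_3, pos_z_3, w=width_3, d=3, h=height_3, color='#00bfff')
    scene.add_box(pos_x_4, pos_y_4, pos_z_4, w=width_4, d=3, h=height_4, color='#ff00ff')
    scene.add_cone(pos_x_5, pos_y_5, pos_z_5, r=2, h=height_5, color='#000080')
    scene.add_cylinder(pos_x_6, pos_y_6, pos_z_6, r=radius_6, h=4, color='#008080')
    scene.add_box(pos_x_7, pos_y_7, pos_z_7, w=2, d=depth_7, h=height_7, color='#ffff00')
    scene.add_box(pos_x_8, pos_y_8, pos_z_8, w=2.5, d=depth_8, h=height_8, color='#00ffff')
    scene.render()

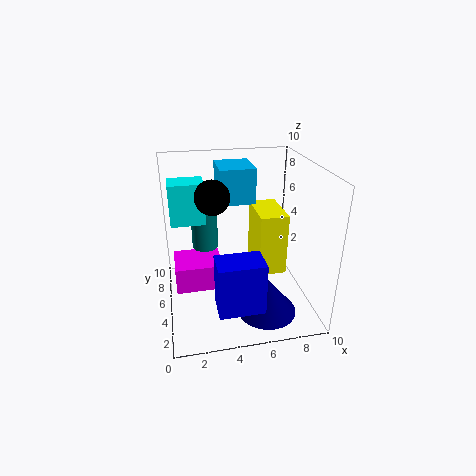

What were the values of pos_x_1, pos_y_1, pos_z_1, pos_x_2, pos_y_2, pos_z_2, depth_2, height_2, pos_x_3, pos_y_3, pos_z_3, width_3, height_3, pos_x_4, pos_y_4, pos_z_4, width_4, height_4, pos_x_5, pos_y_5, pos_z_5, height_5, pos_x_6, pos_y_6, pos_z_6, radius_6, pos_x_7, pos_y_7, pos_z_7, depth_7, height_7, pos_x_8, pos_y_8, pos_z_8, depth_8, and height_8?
pos_x_1 = 3; pos_y_1 = 2.5; pos_z_1 = 9; pos_x_2 = 3; pos_y_2 = 1; pos_z_2 = 1.5; depth_2 = 2; height_2 = 3.5; pos_x_3 = 4; pos_y_3 = 6; pos_z_3 = 7; width_3 = 2.5; height_3 = 2.5; pos_x_4 = 0.5; pos_y_4 = 5.5; pos_z_4 = 0.5; width_4 = 3.5; height_4 = 2; pos_x_5 = 6.5; pos_y_5 = 2.5; pos_z_5 = 0.5; height_5 = 2.5; pos_x_6 = 3; pos_y_6 = 8; pos_z_6 = 3; radius_6 = 1; pos_x_7 = 6.5; pos_y_7 = 4.5; pos_z_7 = 2; depth_7 = 3.5; height_7 = 4.5; pos_x_8 = 0.5; pos_y_8 = 6.5; pos_z_8 = 5.5; depth_8 = 2; height_8 = 3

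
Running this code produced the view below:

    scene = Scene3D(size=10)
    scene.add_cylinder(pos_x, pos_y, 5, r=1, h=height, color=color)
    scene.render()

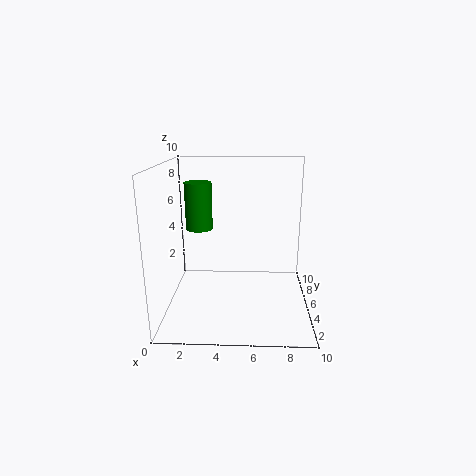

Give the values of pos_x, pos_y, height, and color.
pos_x = 2
pos_y = 7
height = 3.5
color = 'green'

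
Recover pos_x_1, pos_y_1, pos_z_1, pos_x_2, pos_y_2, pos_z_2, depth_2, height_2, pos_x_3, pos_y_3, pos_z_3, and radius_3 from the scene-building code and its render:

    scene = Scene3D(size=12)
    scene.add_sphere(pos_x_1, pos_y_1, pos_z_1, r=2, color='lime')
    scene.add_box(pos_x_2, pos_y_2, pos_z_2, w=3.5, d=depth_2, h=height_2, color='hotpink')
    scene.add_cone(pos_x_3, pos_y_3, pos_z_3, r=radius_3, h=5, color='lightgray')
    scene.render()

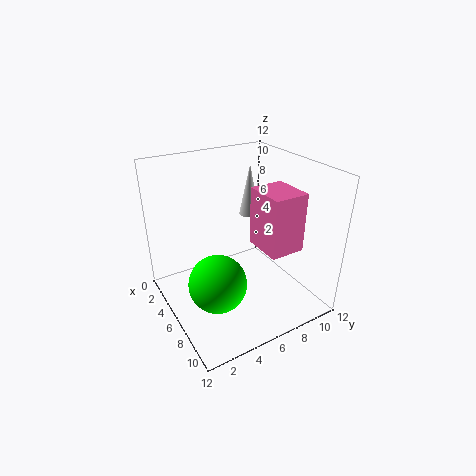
pos_x_1 = 10, pos_y_1 = 2, pos_z_1 = 5.5, pos_x_2 = 5.5, pos_y_2 = 7.5, pos_z_2 = 5, depth_2 = 3, height_2 = 5, pos_x_3 = 1.5, pos_y_3 = 10, pos_z_3 = 5.5, radius_3 = 1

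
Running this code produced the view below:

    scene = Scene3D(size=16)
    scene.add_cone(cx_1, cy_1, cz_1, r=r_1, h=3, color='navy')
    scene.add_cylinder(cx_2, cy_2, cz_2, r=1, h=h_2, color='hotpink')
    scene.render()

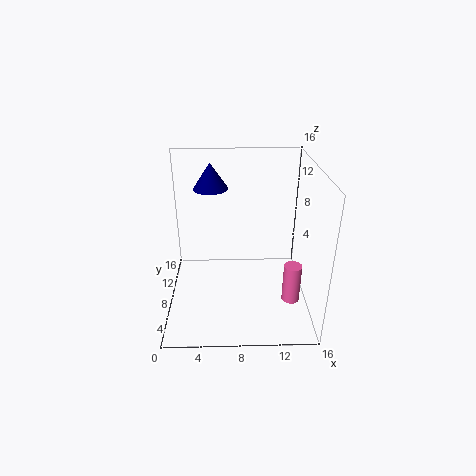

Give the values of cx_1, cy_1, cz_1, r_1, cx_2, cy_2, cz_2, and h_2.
cx_1 = 5; cy_1 = 11.5; cz_1 = 12.5; r_1 = 2; cx_2 = 14; cy_2 = 6; cz_2 = 1; h_2 = 4.5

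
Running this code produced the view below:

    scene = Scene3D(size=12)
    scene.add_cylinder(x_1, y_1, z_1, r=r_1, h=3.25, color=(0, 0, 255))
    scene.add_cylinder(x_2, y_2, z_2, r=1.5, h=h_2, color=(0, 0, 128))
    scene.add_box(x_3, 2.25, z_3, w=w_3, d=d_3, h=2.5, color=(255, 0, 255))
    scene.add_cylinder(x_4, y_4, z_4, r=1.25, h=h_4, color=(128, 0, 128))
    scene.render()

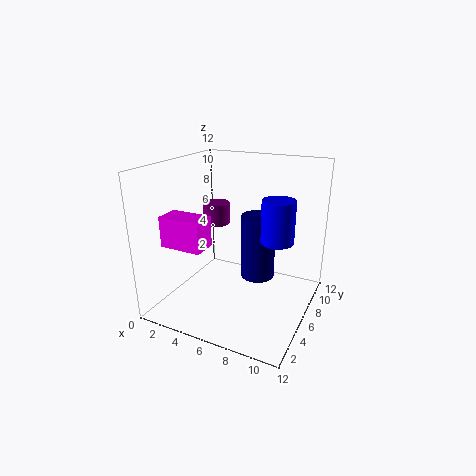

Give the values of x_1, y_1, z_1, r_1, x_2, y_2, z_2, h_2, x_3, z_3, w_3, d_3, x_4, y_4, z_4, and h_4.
x_1 = 9.75
y_1 = 5
z_1 = 6.75
r_1 = 1.25
x_2 = 7
y_2 = 8
z_2 = 1.75
h_2 = 5.75
x_3 = 1
z_3 = 5.75
w_3 = 3.5
d_3 = 2
x_4 = 2.25
y_4 = 9
z_4 = 5.75
h_4 = 2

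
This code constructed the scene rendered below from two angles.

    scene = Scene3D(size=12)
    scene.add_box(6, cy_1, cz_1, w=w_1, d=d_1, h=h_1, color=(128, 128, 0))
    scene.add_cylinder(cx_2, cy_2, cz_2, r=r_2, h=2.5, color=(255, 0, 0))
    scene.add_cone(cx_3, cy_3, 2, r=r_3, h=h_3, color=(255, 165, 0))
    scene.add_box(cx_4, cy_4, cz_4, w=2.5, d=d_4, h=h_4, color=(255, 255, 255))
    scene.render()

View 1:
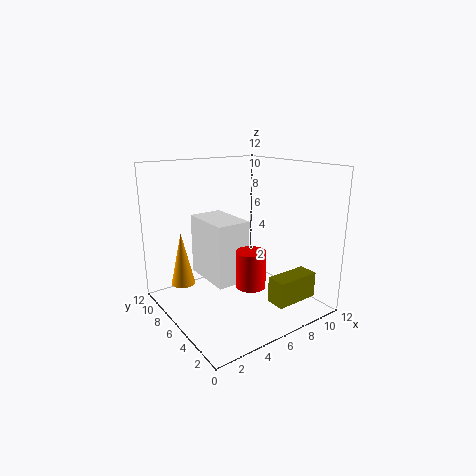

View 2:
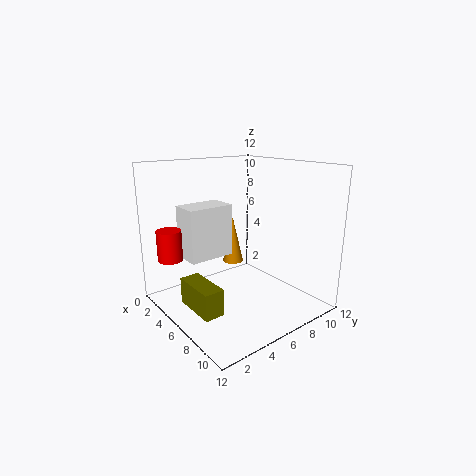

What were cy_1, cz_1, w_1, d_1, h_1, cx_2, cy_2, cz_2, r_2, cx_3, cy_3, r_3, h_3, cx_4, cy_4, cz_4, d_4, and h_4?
cy_1 = 0.5
cz_1 = 2
w_1 = 3.5
d_1 = 1.5
h_1 = 2
cx_2 = 3.5
cy_2 = 1
cz_2 = 4.5
r_2 = 1
cx_3 = 2
cy_3 = 8.5
r_3 = 1
h_3 = 4.5
cx_4 = 2
cy_4 = 2.5
cz_4 = 4
d_4 = 4
h_4 = 4.5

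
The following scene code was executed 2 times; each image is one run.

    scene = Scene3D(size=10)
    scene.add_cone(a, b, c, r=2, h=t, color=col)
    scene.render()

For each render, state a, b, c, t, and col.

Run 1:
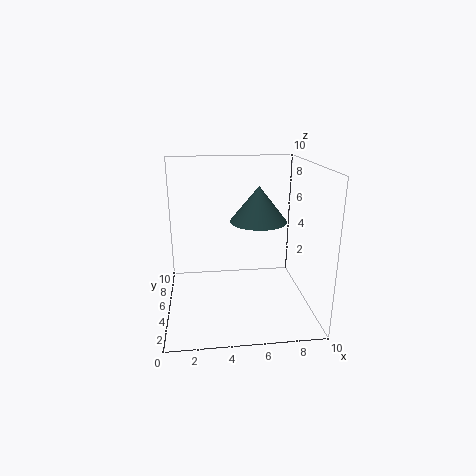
a = 6.5
b = 5.5
c = 6
t = 2.5
col = 'darkslategray'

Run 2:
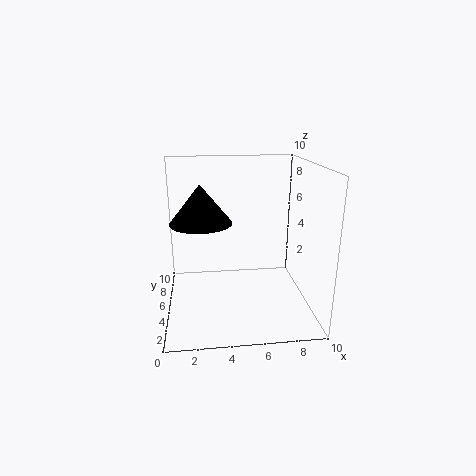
a = 2.5
b = 4
c = 6.5
t = 2.5
col = 'black'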